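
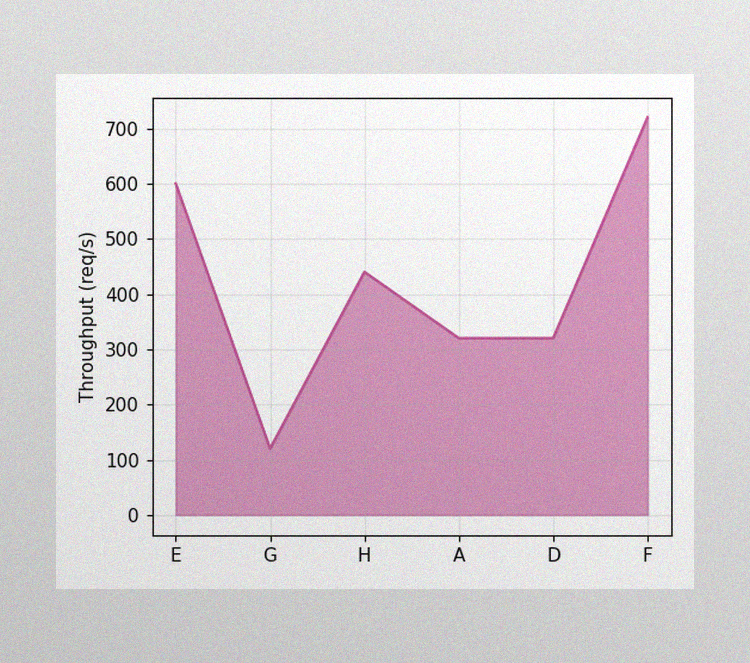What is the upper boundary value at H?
440req/s

The image has some photo noise and uneven lighting. At H the upper boundary is at 440req/s.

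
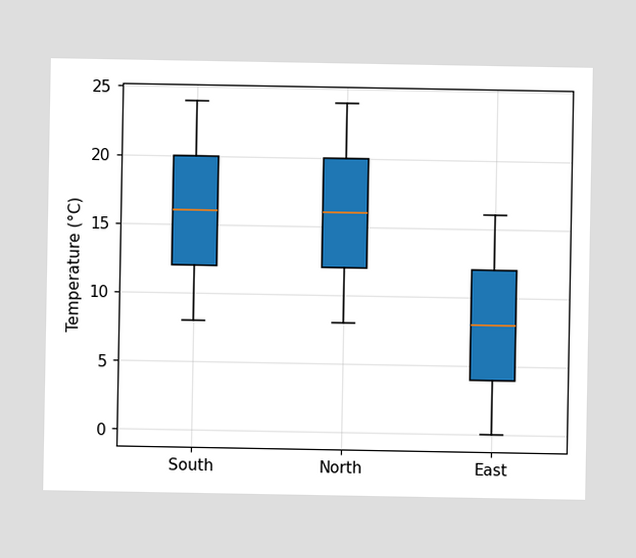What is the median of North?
16°C

The median line in the North box sits at 16°C.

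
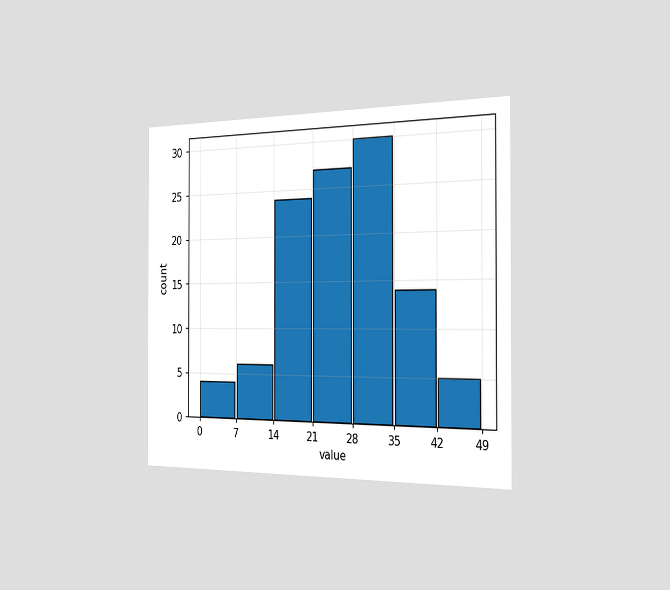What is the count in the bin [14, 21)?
24

The chart is viewed slightly from the right. The [14, 21) bin has height 24.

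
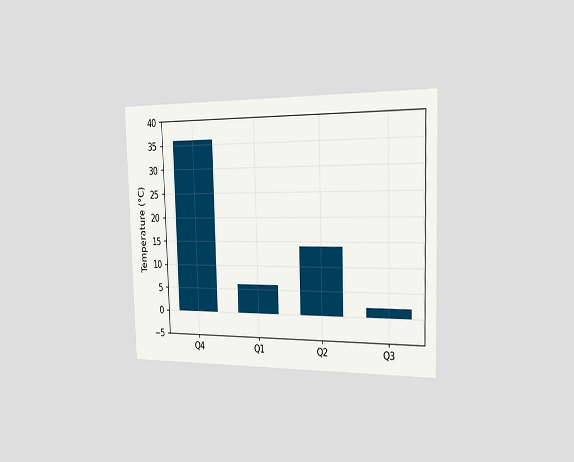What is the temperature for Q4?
36°C

The chart is viewed slightly from the right. Reading along the chart's y-axis, the Q4 bar reaches 36°C.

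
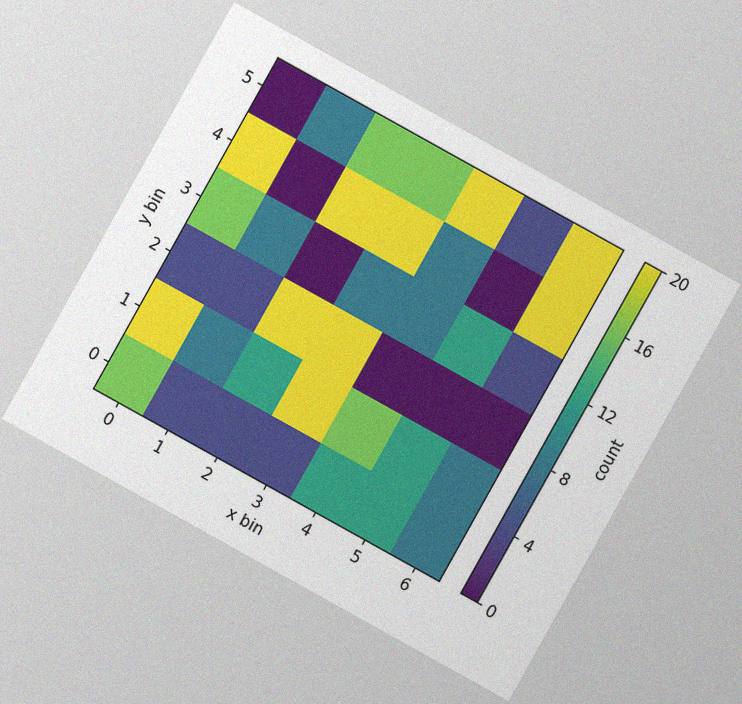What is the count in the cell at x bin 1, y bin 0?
4

The chart is tilted about 29° clockwise, with some photo noise. Matching the cell (1, 0) against the colorbar gives 4.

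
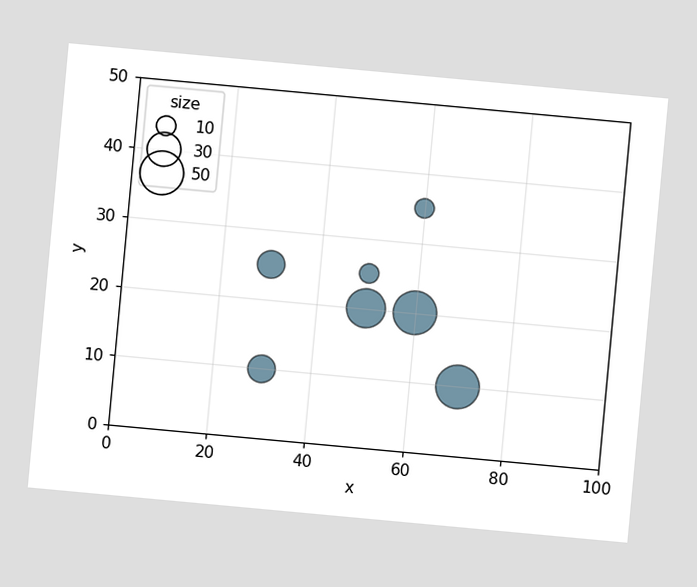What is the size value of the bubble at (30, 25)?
20

The chart is tilted about 5° clockwise. Matching the bubble at (30, 25) against the size legend gives 20.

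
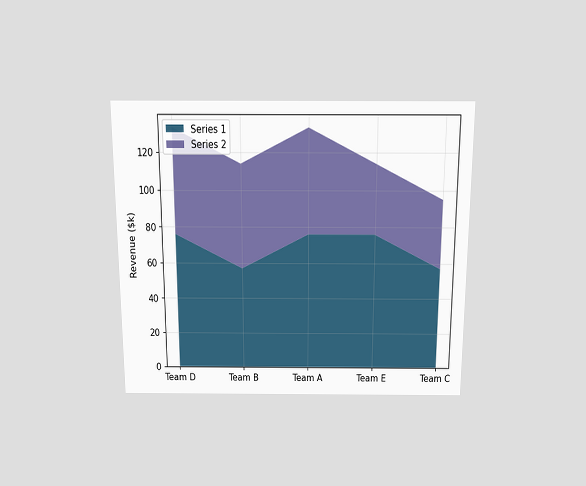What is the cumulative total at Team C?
$95k

The chart is viewed slightly from above. The stacked total at Team C reaches $95k.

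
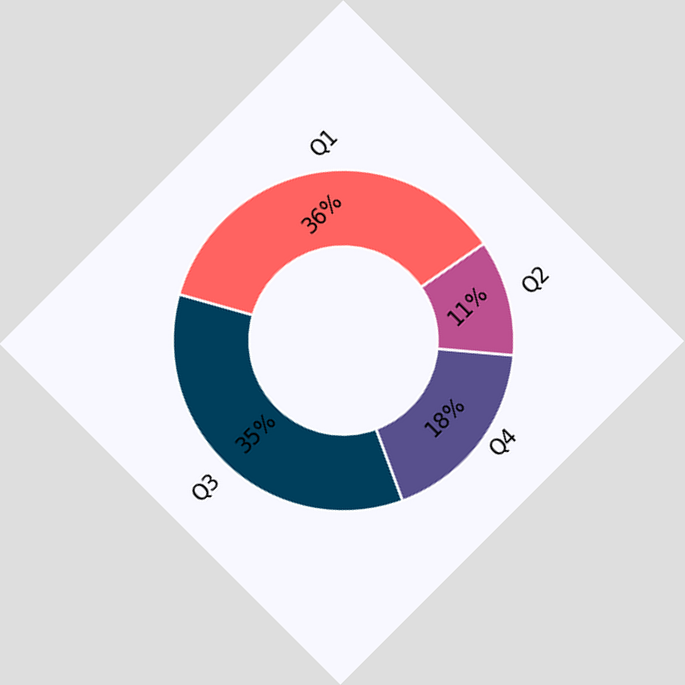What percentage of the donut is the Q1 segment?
36%

The chart is tilted about 45° counter-clockwise. The Q1 segment takes up 36% of the ring.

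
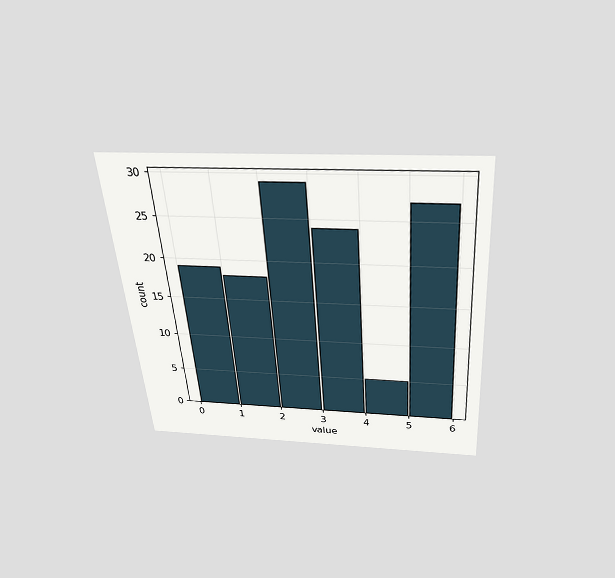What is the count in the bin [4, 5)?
5

The chart is tilted about 4° counter-clockwise and viewed slightly from above. The [4, 5) bin has height 5.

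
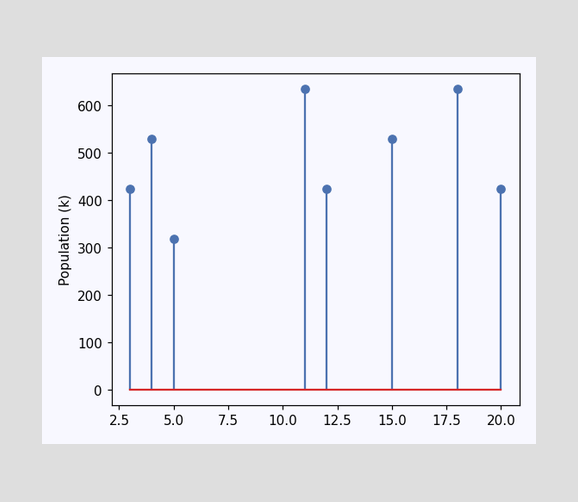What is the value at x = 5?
318k

The stem at x=5 reaches 318k.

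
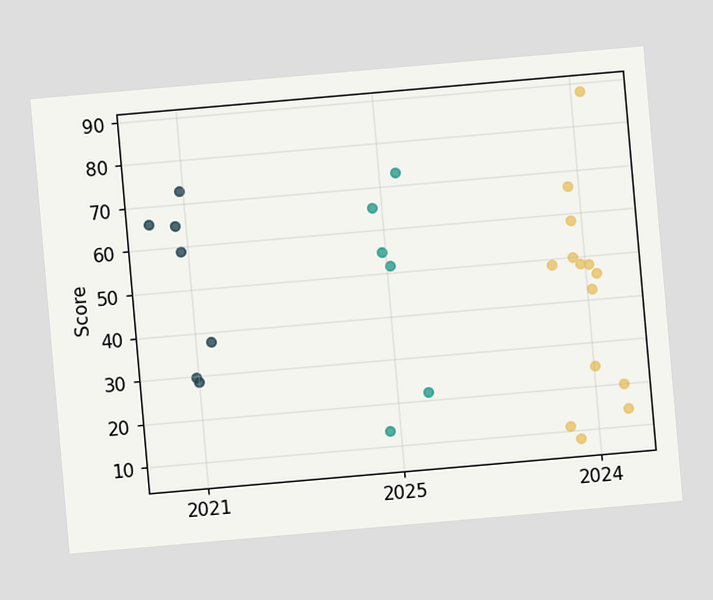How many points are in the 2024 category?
The chart is tilted about 5° counter-clockwise. Counting the markers in the 2024 column gives 14.

14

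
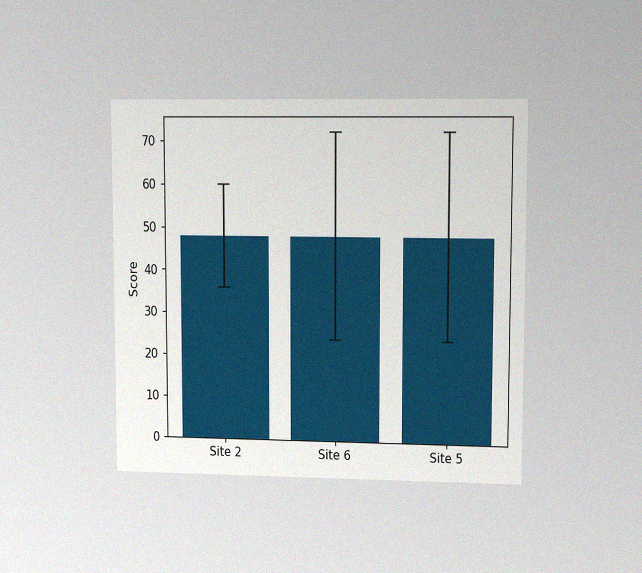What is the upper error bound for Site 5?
The chart is viewed at a slight angle, with some photo noise. The Site 5 bar's upper whisker reaches 72.

72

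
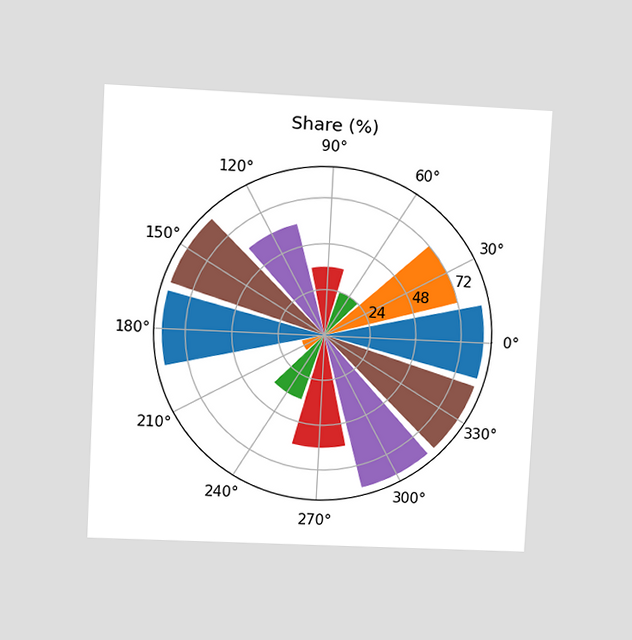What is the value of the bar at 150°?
The chart is tilted about 3° clockwise and viewed at a slight angle. The bar at 150° reaches 84% on the radial axis.

84%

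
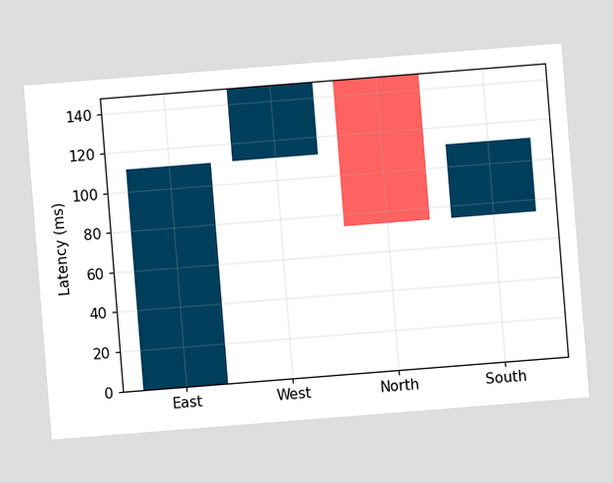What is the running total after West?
The chart is tilted about 5° counter-clockwise. After West the running total reaches 148ms.

148ms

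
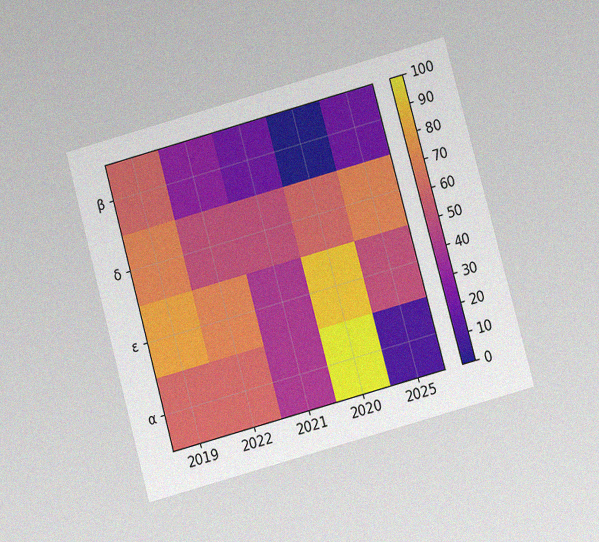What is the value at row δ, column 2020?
60

The chart is tilted about 15° counter-clockwise and viewed at a slight angle, with some photo noise. Matching cell (δ, 2020) against the colorbar gives 60.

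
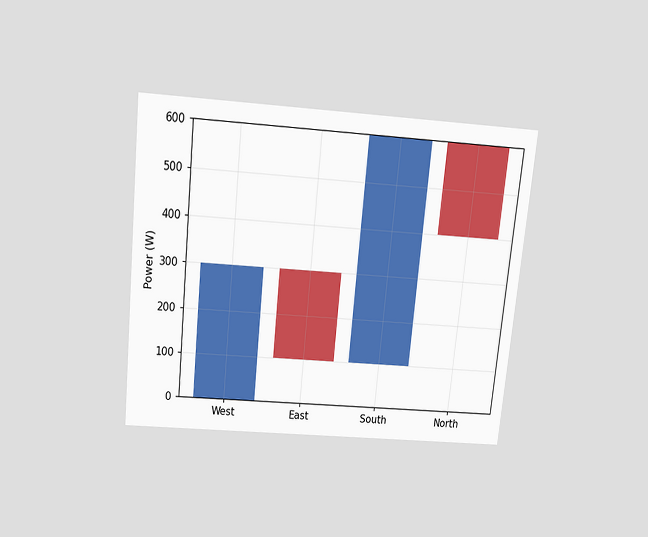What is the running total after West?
300W

The chart is tilted about 6° clockwise and viewed slightly from above. After West the running total reaches 300W.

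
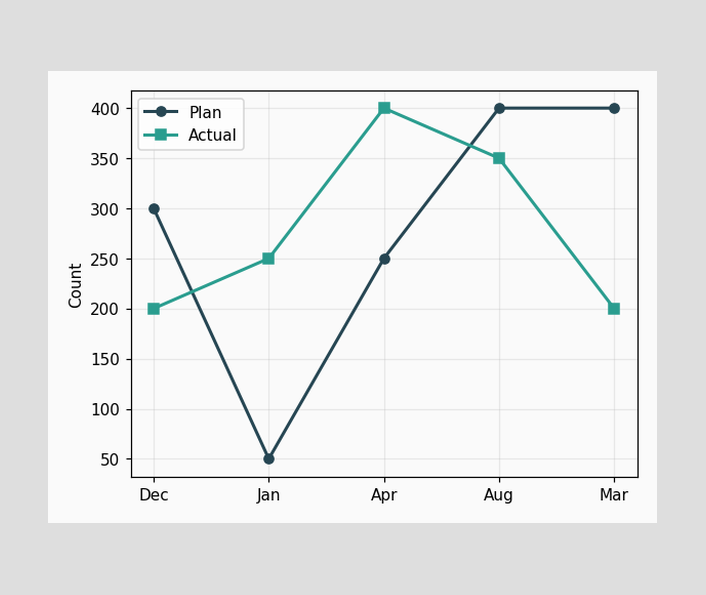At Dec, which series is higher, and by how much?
At Dec, Plan sits above the other line by 100.

Plan, by 100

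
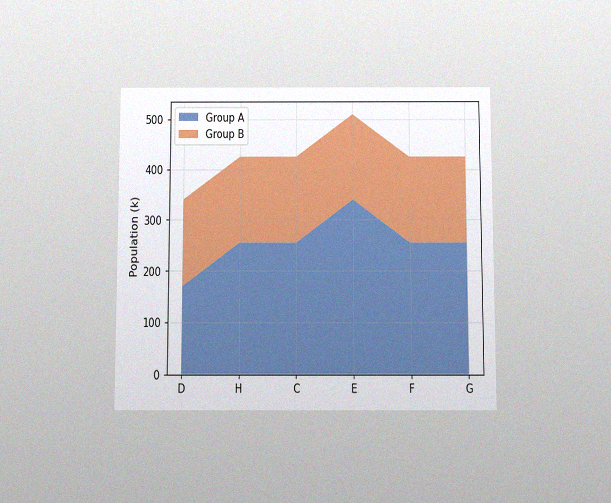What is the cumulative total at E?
The chart is viewed slightly from below, with some photo noise. The stacked total at E reaches 510k.

510k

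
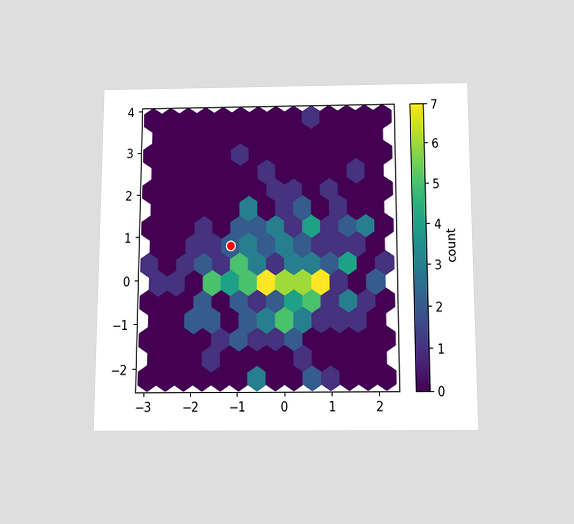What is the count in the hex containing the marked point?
The chart is viewed slightly from below. The marked hex reads 2 on the colorbar.

2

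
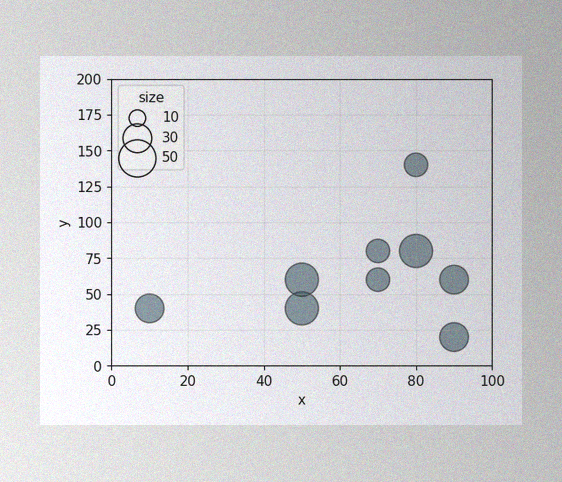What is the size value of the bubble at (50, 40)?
The image has some photo noise and uneven lighting. Matching the bubble at (50, 40) against the size legend gives 40.

40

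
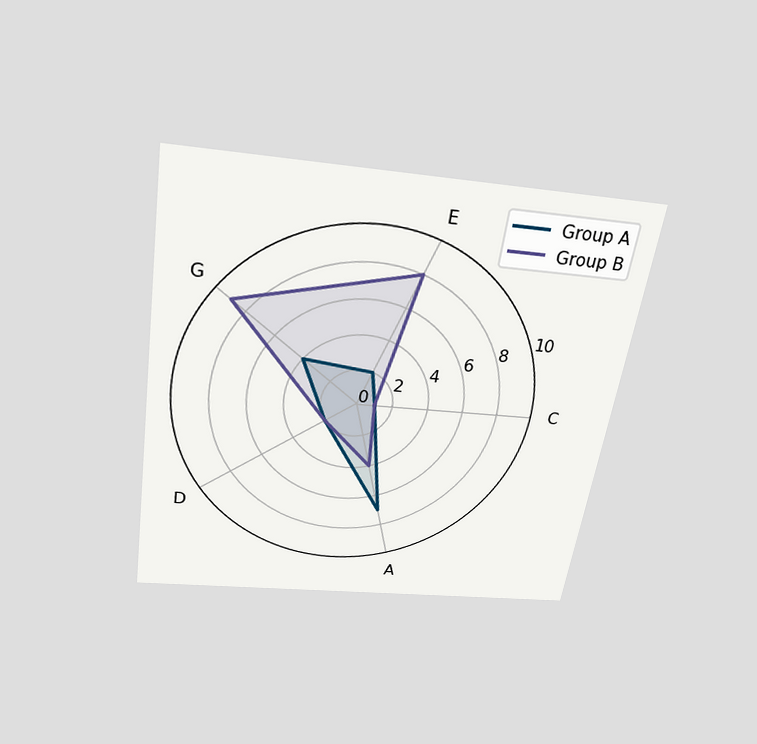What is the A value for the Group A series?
7

The chart is tilted about 9° clockwise and viewed slightly from above. On the A axis, Group A reaches 7.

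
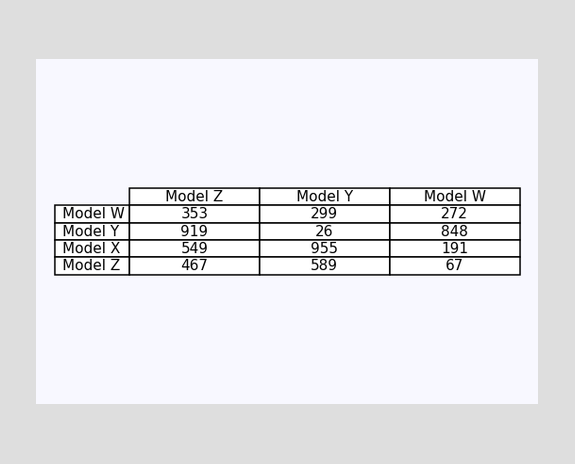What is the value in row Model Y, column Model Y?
26

The (Model Y, Model Y) cell reads 26.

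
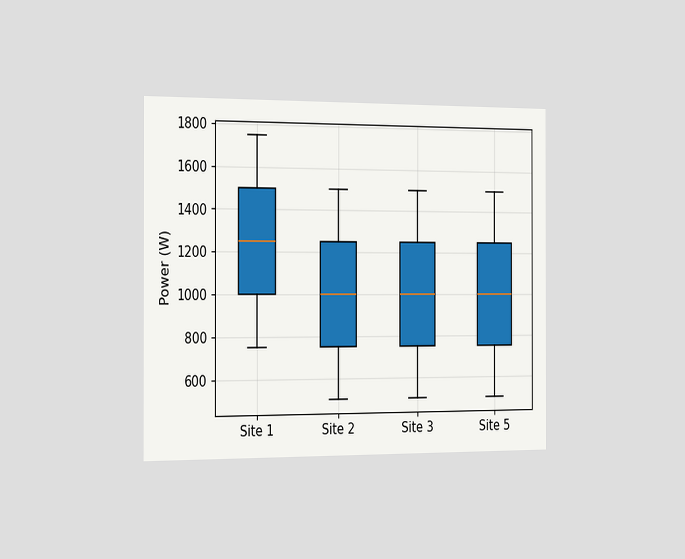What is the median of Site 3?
The chart is viewed slightly from the left. The median line in the Site 3 box sits at 1000W.

1000W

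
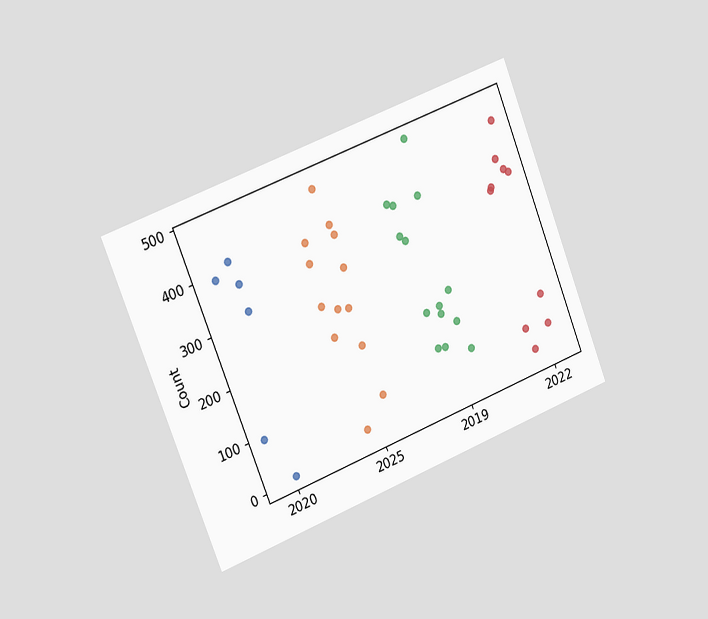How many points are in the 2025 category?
The chart is tilted about 21° counter-clockwise and viewed slightly from the left. Counting the markers in the 2025 column gives 13.

13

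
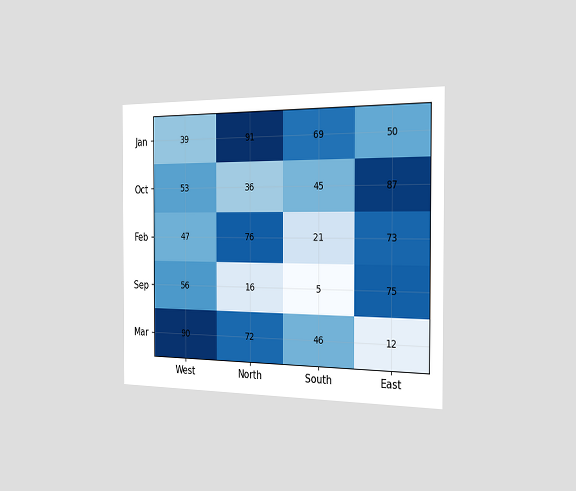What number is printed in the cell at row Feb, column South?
The chart is viewed slightly from the right. The (Feb, South) cell reads 21.

21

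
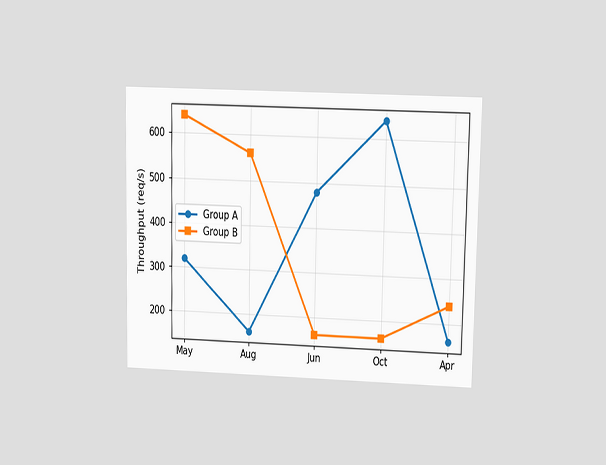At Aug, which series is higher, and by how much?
The chart is viewed at a slight angle. At Aug, Group B sits above the other line by 400req/s.

Group B, by 400req/s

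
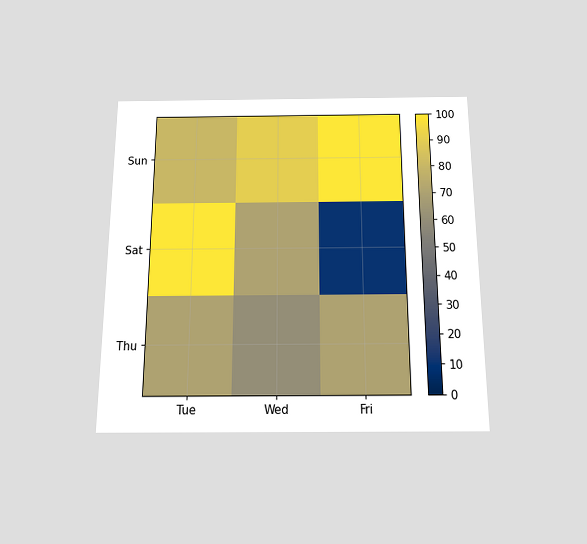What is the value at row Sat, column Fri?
10

The chart is viewed slightly from below. Matching cell (Sat, Fri) against the colorbar gives 10.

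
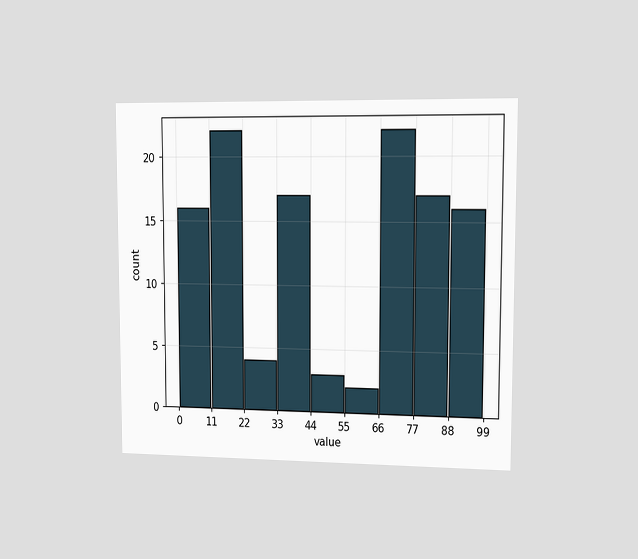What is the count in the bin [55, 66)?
2

The chart is viewed slightly from the right. The [55, 66) bin has height 2.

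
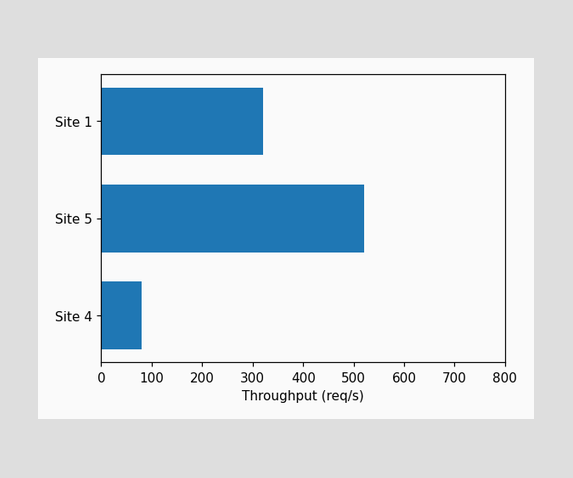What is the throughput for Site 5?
520req/s

Reading along the chart's x-axis, the Site 5 bar reaches 520req/s.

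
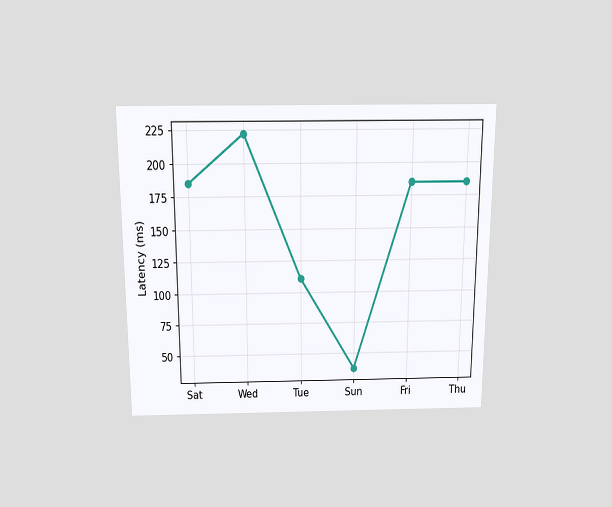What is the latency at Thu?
The chart is viewed slightly from above. At Thu, the line is at 185ms.

185ms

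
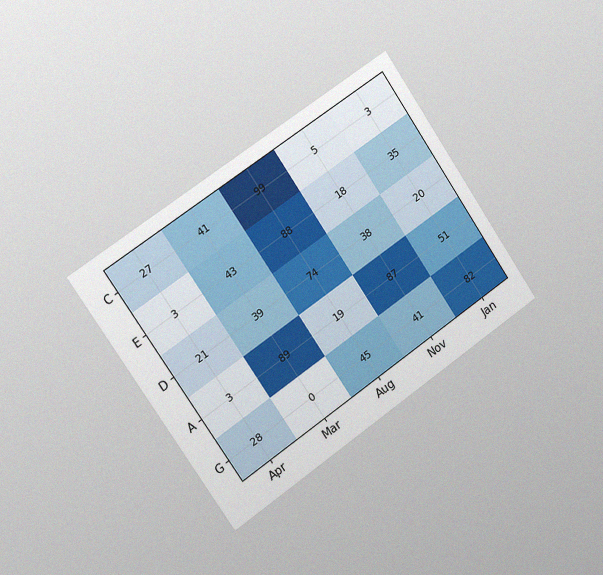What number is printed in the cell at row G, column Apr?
The chart is tilted about 34° counter-clockwise and viewed slightly from the left, with some photo noise. The (G, Apr) cell reads 28.

28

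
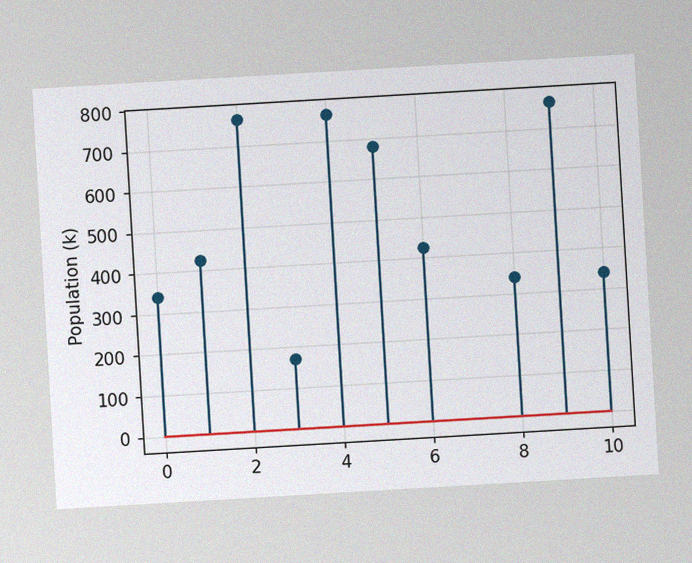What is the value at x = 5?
680k

The chart is tilted about 3° counter-clockwise, with some photo noise. The stem at x=5 reaches 680k.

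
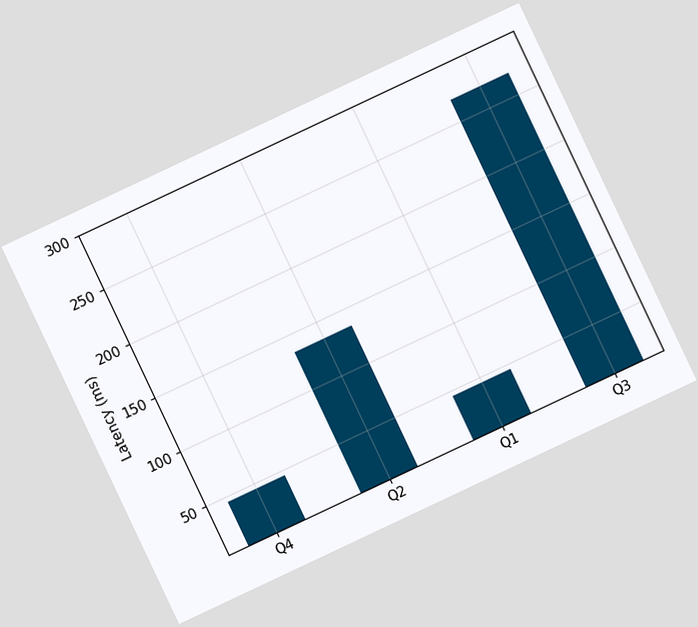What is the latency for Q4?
45ms

The chart is tilted about 25° counter-clockwise. Reading along the chart's y-axis, the Q4 bar reaches 45ms.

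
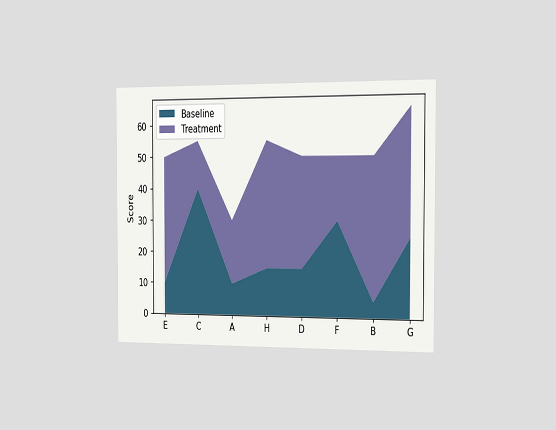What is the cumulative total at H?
55

The chart is viewed slightly from the right. The stacked total at H reaches 55.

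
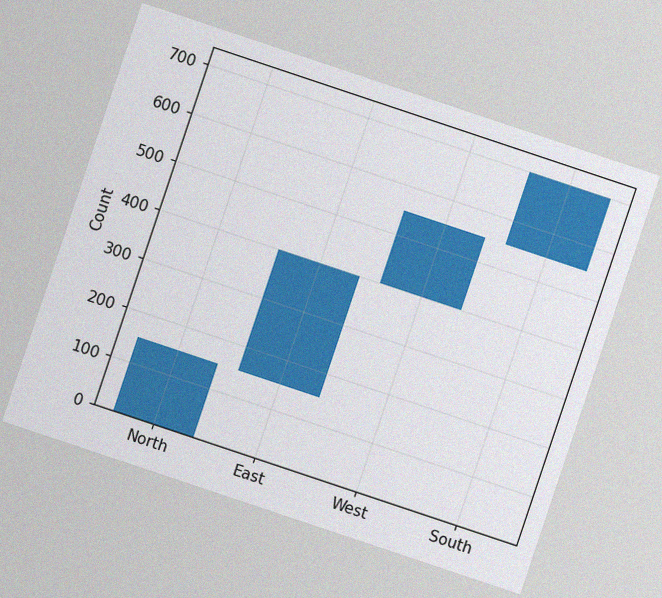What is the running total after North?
150

The chart is tilted about 18° clockwise, with some photo noise. After North the running total reaches 150.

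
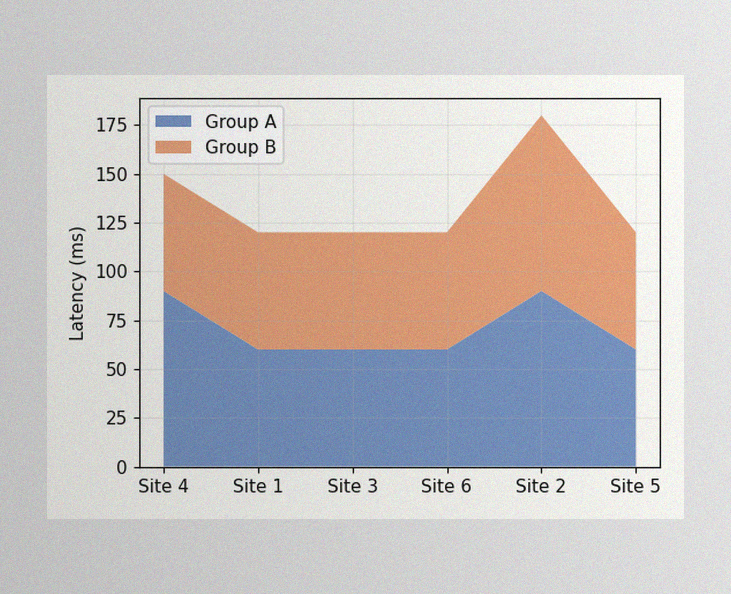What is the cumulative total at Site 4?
The image has some photo noise and uneven lighting. The stacked total at Site 4 reaches 150ms.

150ms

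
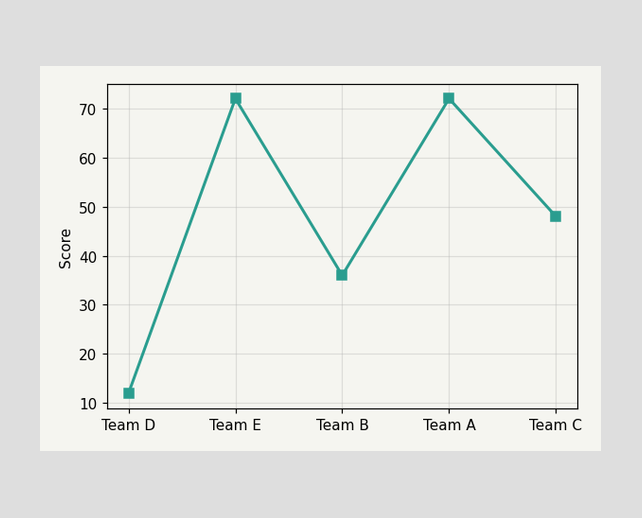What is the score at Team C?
48

At Team C, the line is at 48.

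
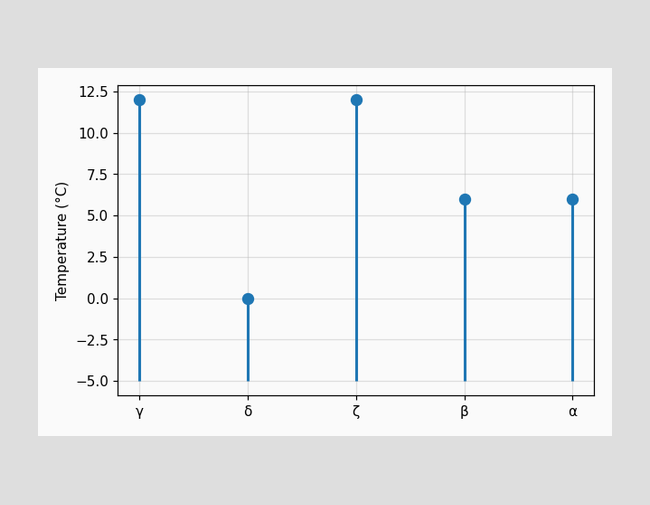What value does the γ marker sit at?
12°C

The γ marker sits at 12°C.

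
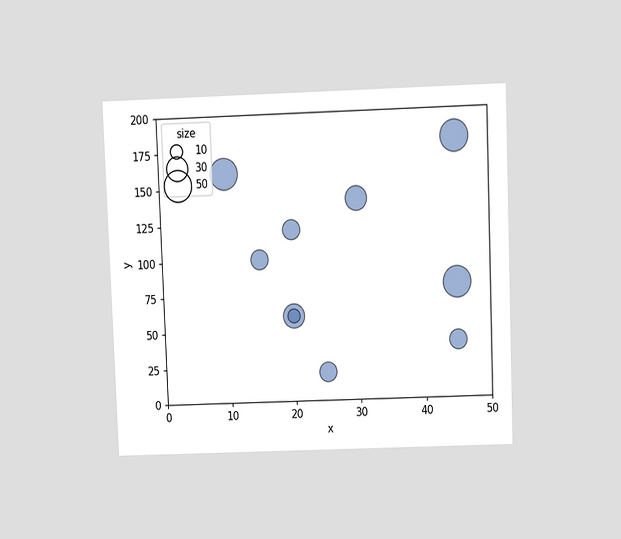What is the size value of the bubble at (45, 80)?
The chart is tilted about 2° counter-clockwise and viewed slightly from above. Matching the bubble at (45, 80) against the size legend gives 50.

50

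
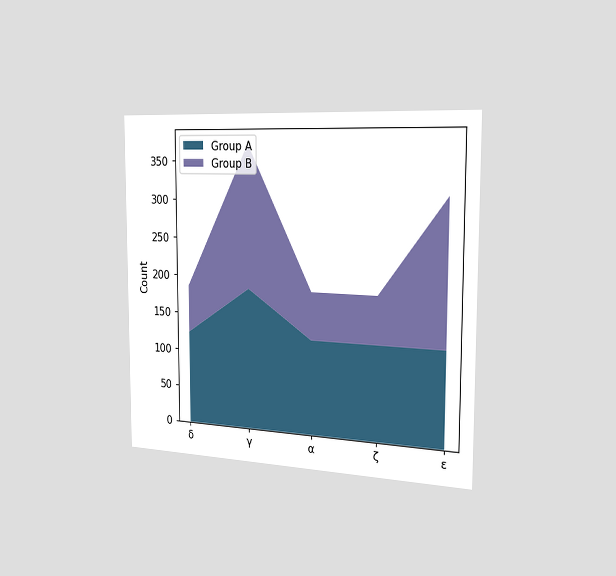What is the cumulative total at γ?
The chart is viewed slightly from the right. The stacked total at γ reaches 372.

372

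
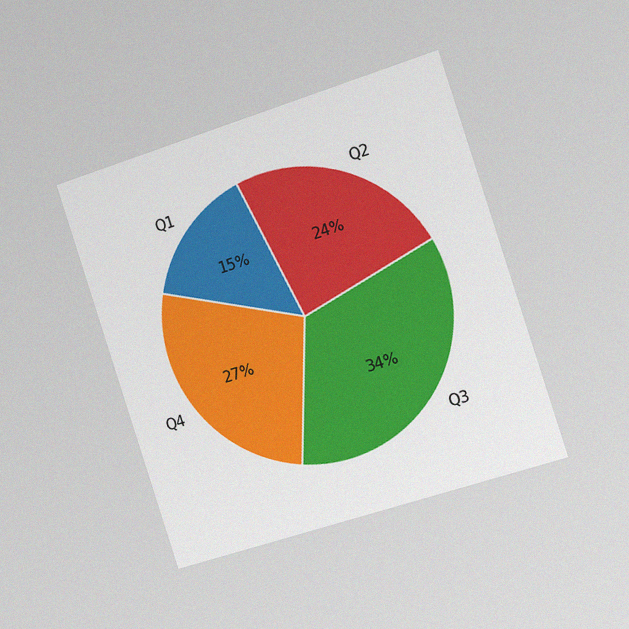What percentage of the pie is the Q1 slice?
15%

The chart is tilted about 18° counter-clockwise and viewed slightly from the right, with some photo noise. The Q1 slice takes up 15% of the pie.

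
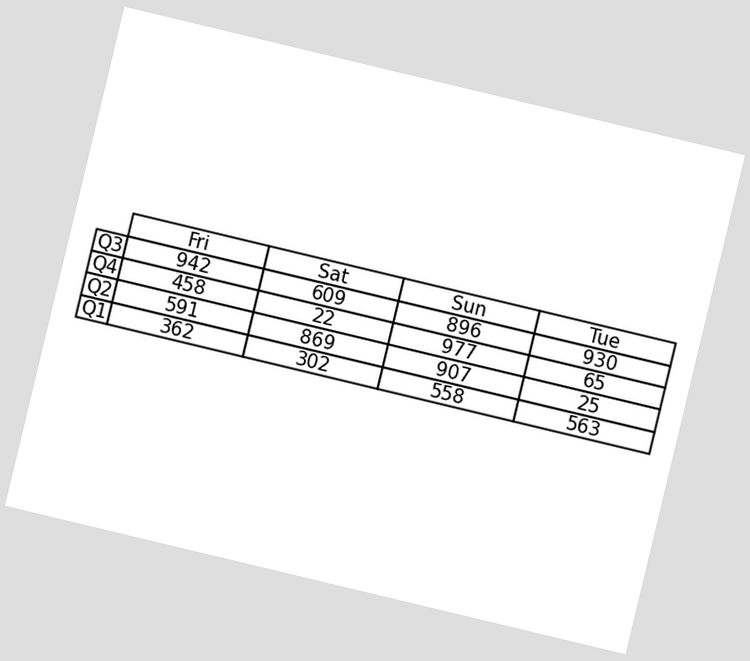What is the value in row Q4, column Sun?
977

The chart is tilted about 13° clockwise. The (Q4, Sun) cell reads 977.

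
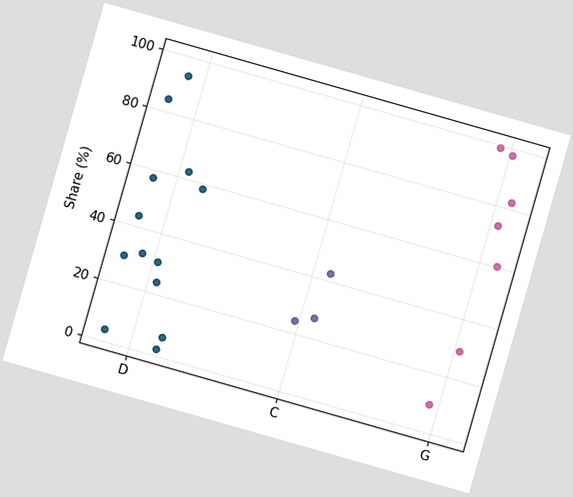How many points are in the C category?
The chart is tilted about 16° clockwise. Counting the markers in the C column gives 3.

3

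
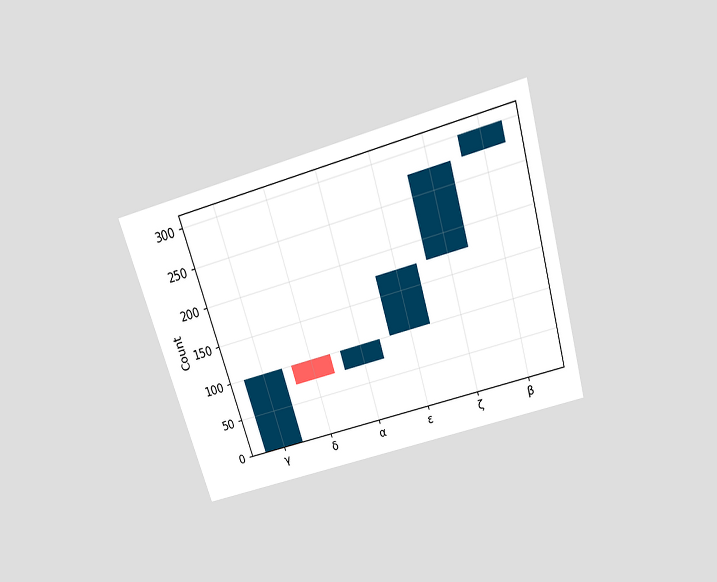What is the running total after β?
The chart is tilted about 16° counter-clockwise and viewed slightly from above. After β the running total reaches 300.

300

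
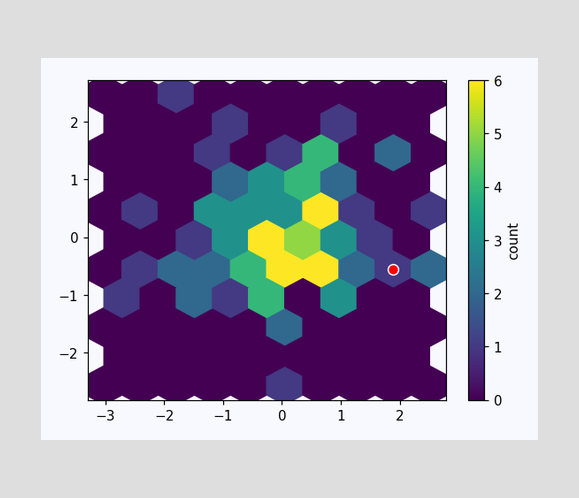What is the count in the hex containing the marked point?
1

The marked hex reads 1 on the colorbar.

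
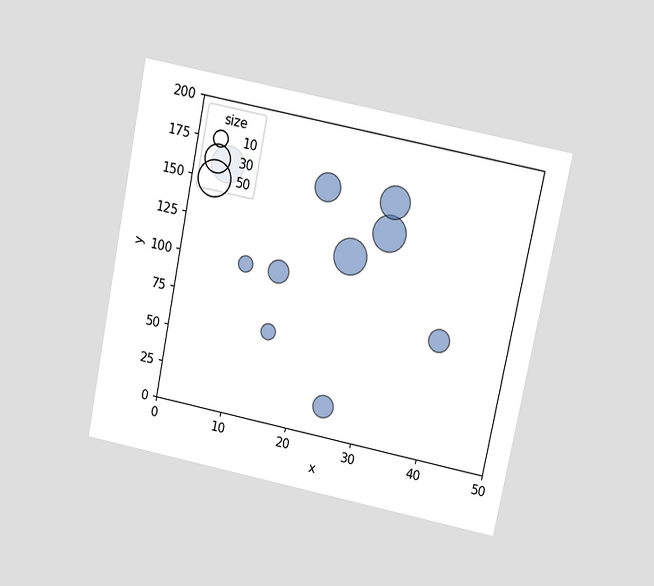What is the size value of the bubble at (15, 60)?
10

The chart is tilted about 11° clockwise and viewed slightly from above. Matching the bubble at (15, 60) against the size legend gives 10.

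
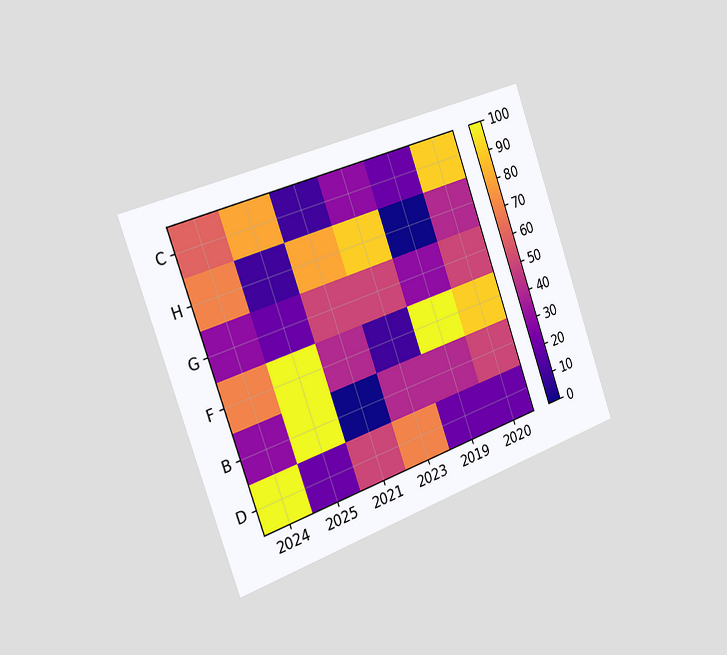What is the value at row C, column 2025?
80

The chart is tilted about 19° counter-clockwise and viewed slightly from the left. Matching cell (C, 2025) against the colorbar gives 80.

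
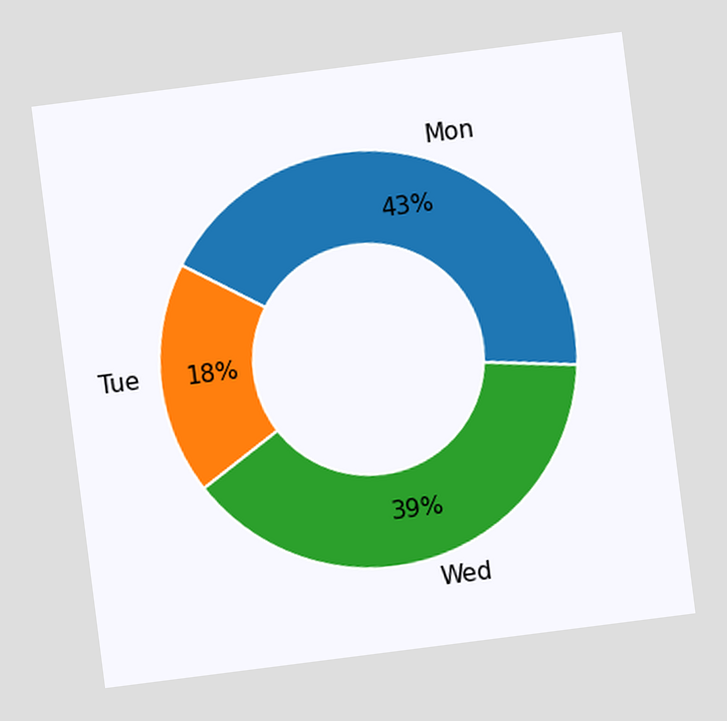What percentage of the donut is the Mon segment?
The chart is tilted about 7° counter-clockwise. The Mon segment takes up 43% of the ring.

43%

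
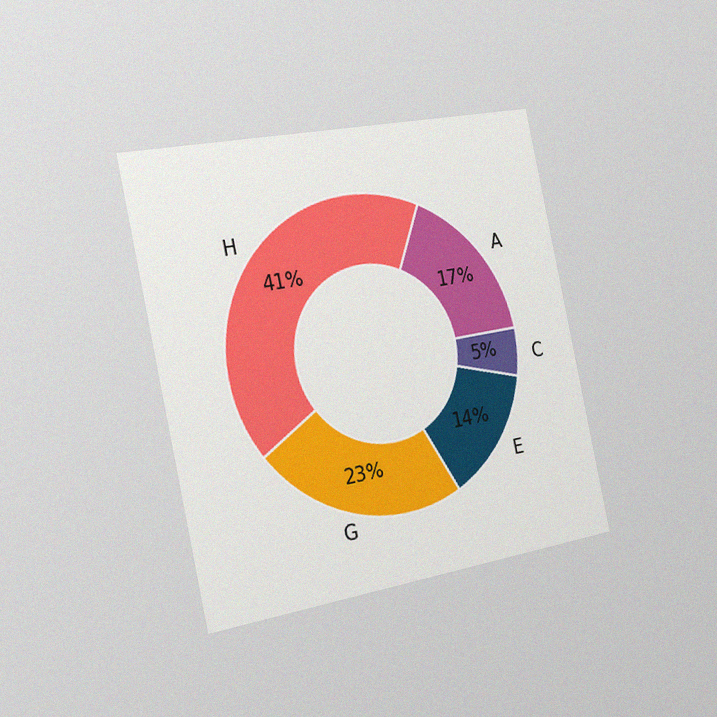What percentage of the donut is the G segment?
23%

The chart is tilted about 12° counter-clockwise and viewed slightly from the left, with some photo noise. The G segment takes up 23% of the ring.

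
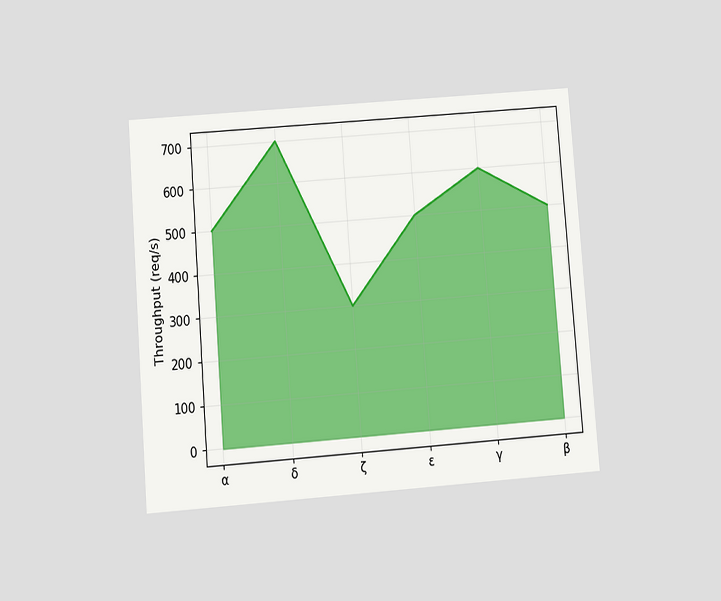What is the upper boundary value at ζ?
300req/s

The chart is tilted about 4° counter-clockwise and viewed slightly from below. At ζ the upper boundary is at 300req/s.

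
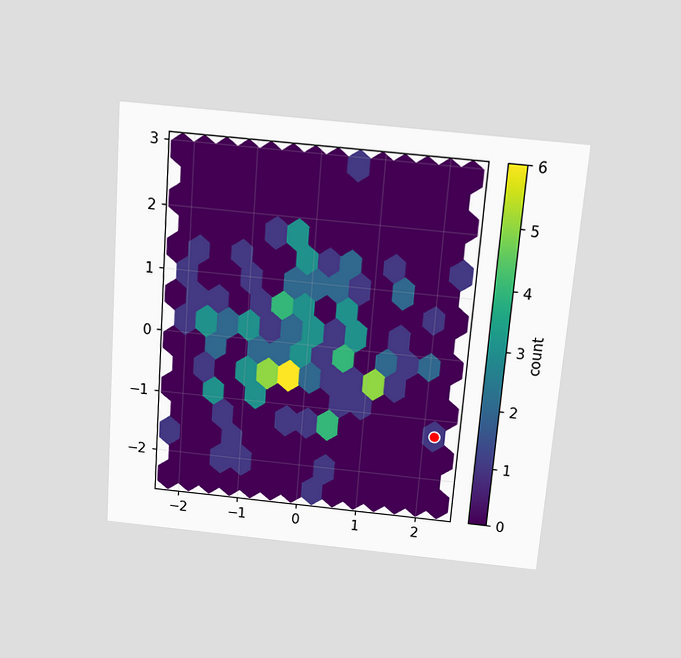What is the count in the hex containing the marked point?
1

The chart is tilted about 4° clockwise and viewed slightly from above. The marked hex reads 1 on the colorbar.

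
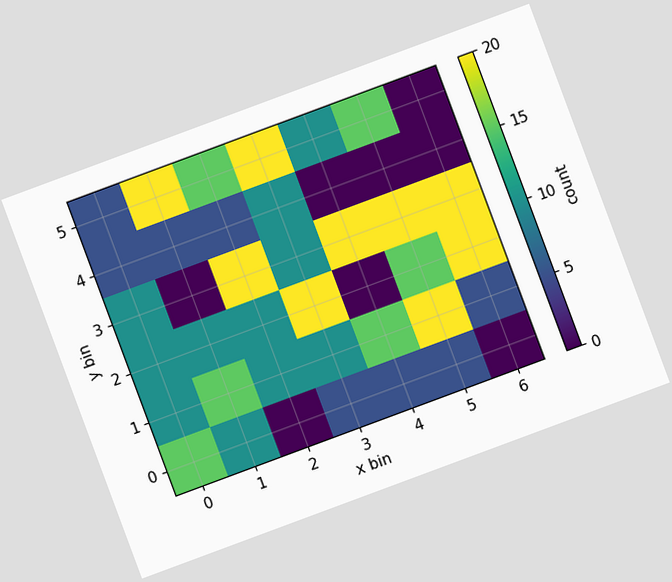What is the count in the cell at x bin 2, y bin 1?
10

The chart is tilted about 20° counter-clockwise. Matching the cell (2, 1) against the colorbar gives 10.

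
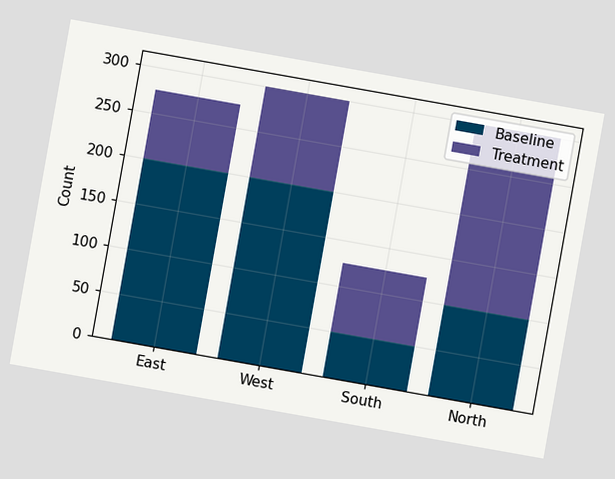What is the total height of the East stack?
275

The chart is tilted about 10° clockwise. The East stack's top reaches 275 on the y-axis.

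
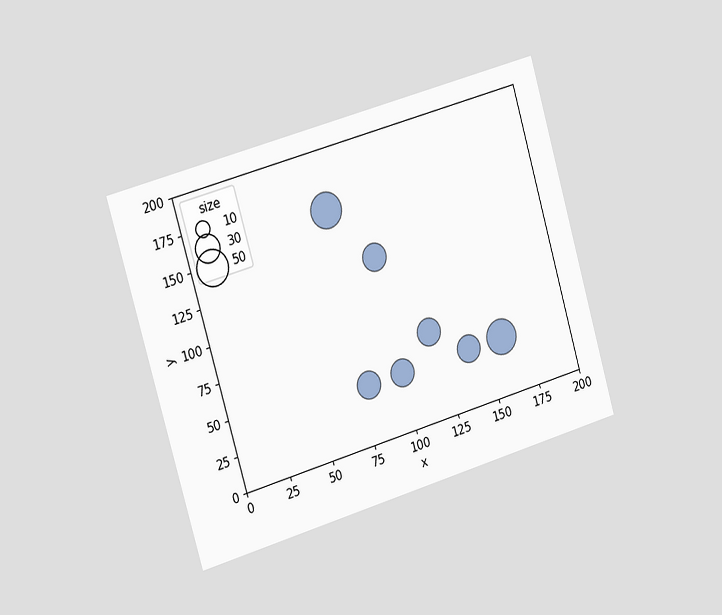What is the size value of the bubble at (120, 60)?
30

The chart is tilted about 16° counter-clockwise and viewed slightly from the left. Matching the bubble at (120, 60) against the size legend gives 30.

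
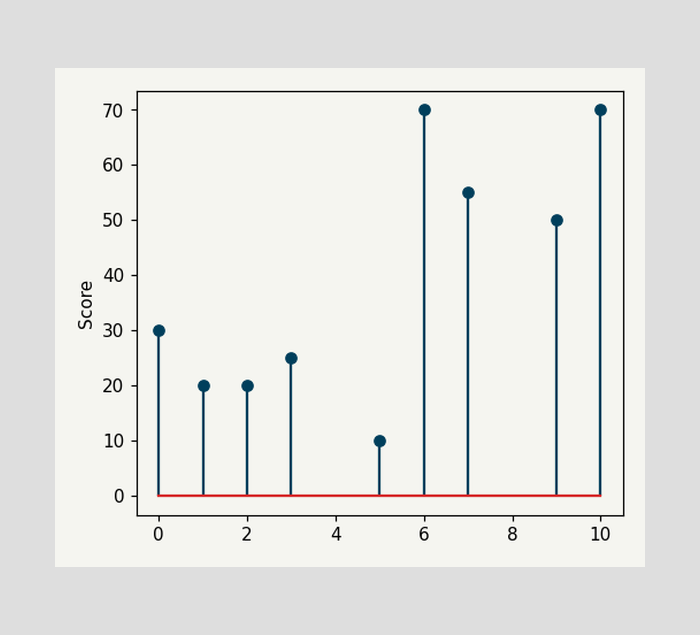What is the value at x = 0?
The stem at x=0 reaches 30.

30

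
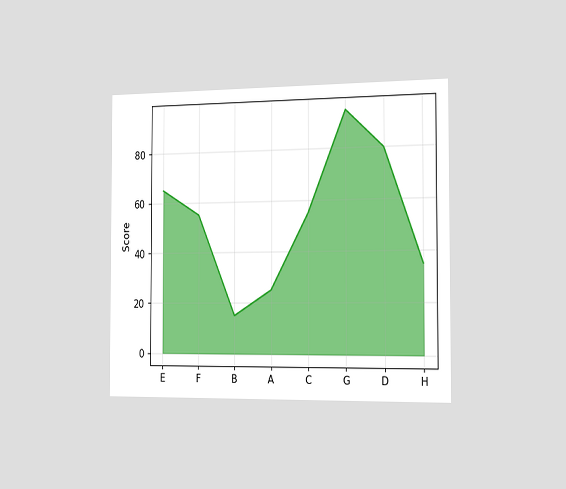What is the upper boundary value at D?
The chart is viewed slightly from the right. At D the upper boundary is at 80.

80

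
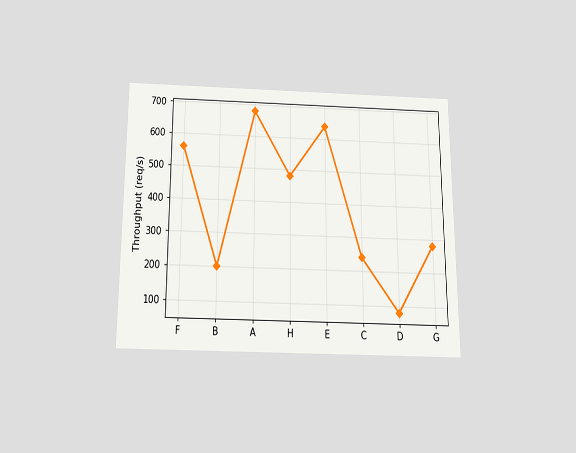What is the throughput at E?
The chart is viewed slightly from below. At E, the line is at 640req/s.

640req/s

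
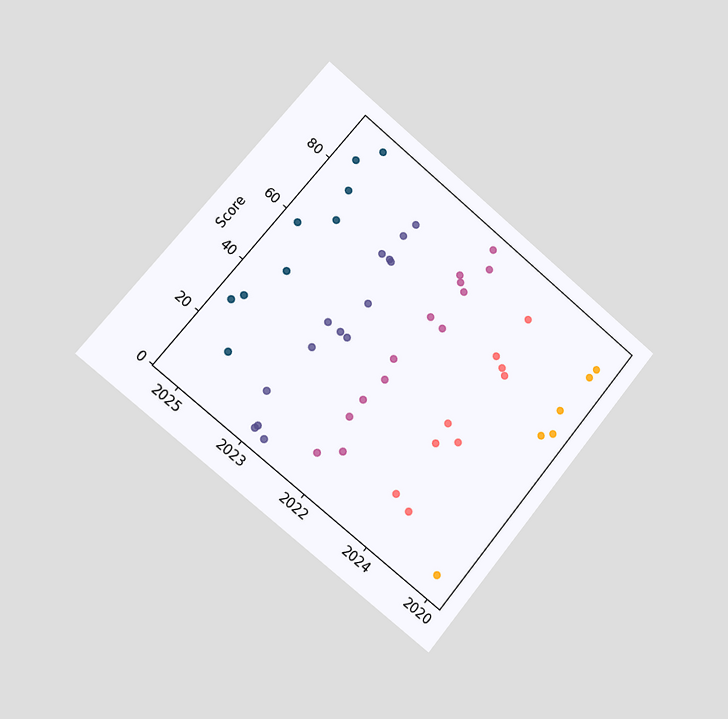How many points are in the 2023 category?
The chart is tilted about 39° clockwise and viewed slightly from the left. Counting the markers in the 2023 column gives 14.

14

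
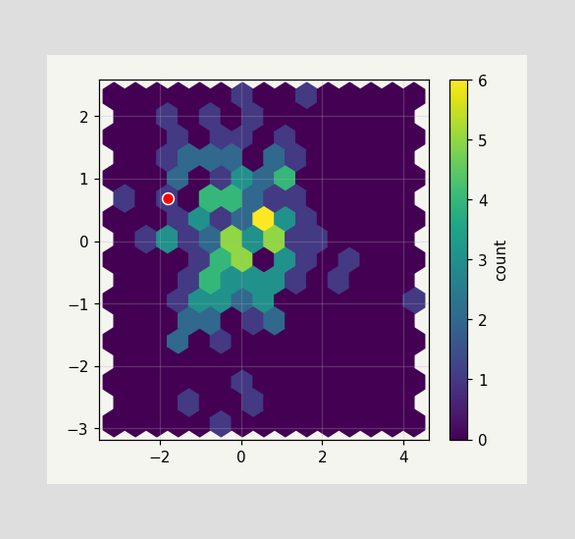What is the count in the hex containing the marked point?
The marked hex reads 1 on the colorbar.

1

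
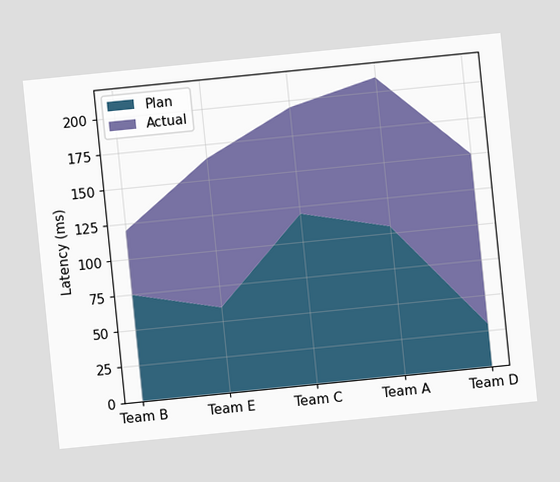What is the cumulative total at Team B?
120ms

The chart is tilted about 6° counter-clockwise. The stacked total at Team B reaches 120ms.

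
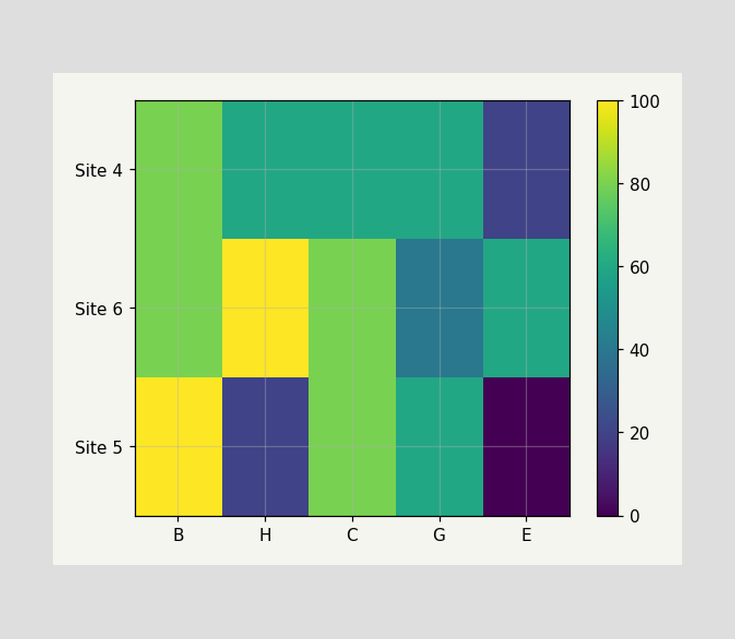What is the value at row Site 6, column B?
80

Matching cell (Site 6, B) against the colorbar gives 80.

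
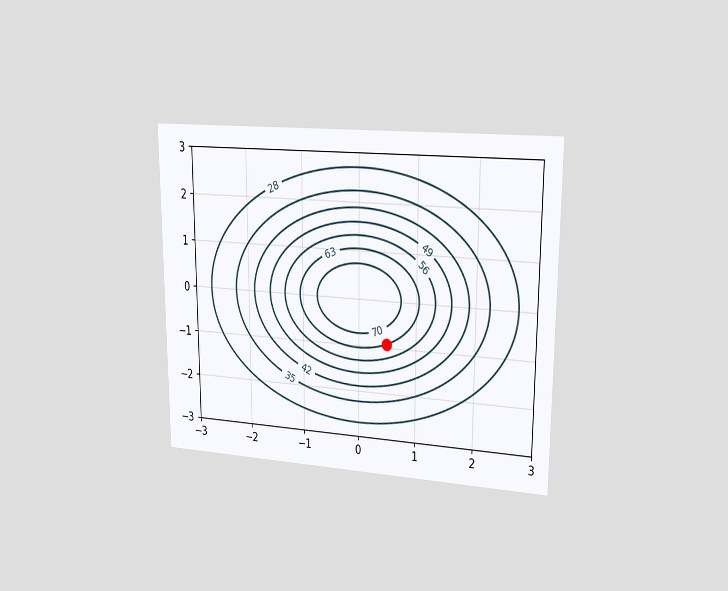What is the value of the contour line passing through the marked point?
63

The chart is viewed slightly from the right. The marked point sits on the contour labelled 63.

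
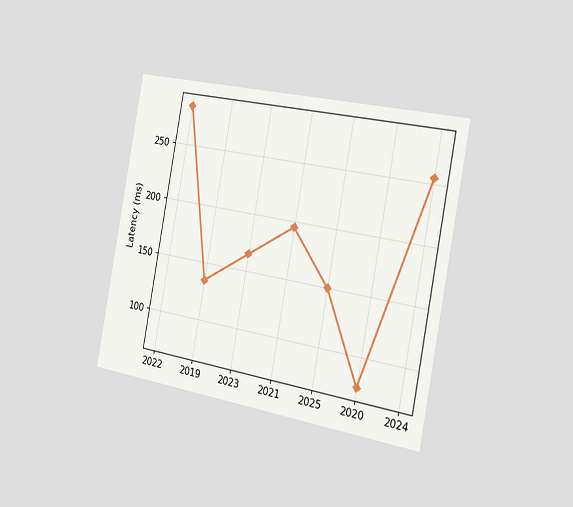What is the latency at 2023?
The chart is tilted about 11° clockwise and viewed slightly from the right. At 2023, the line is at 165ms.

165ms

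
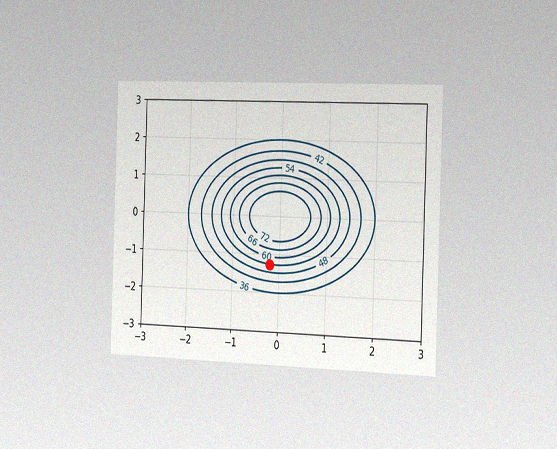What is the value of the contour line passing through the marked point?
54

The chart is viewed slightly from the right, with some photo noise. The marked point sits on the contour labelled 54.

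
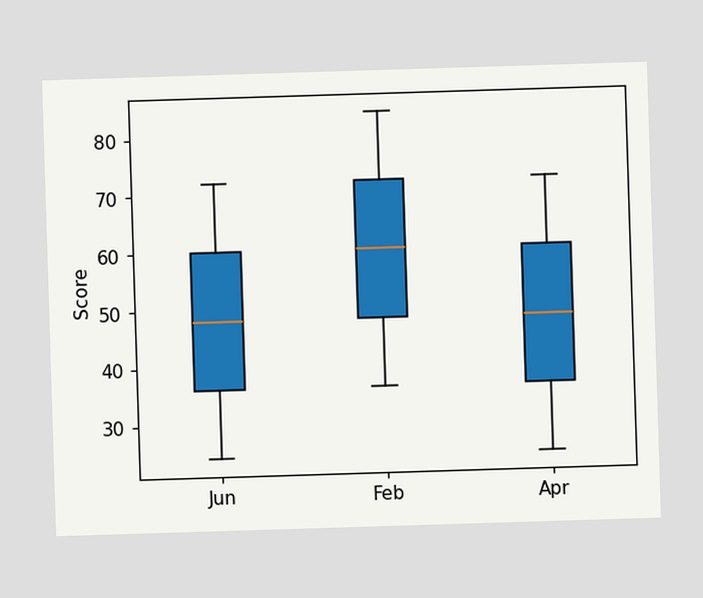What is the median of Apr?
The median line in the Apr box sits at 48.

48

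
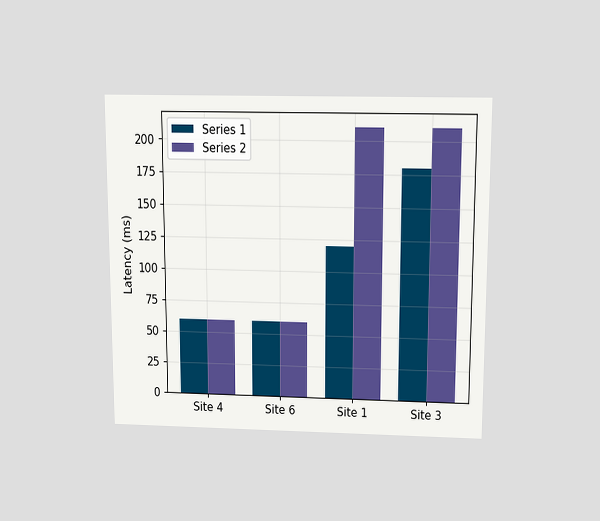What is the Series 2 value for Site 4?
The chart is viewed slightly from above. The Series 2 bar at Site 4 reaches 60ms on the y-axis.

60ms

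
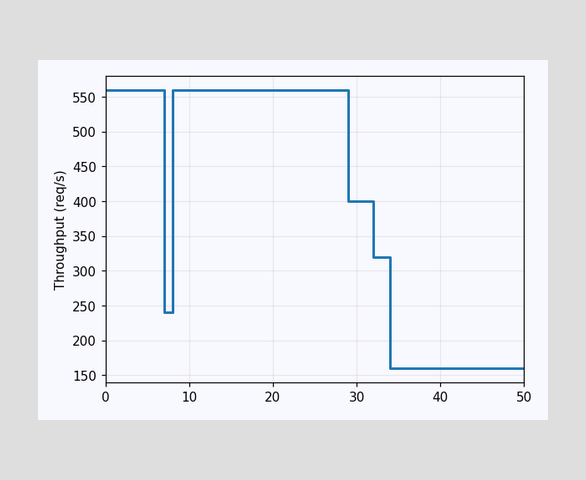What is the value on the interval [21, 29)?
560req/s

On [21, 29) the step sits at 560req/s.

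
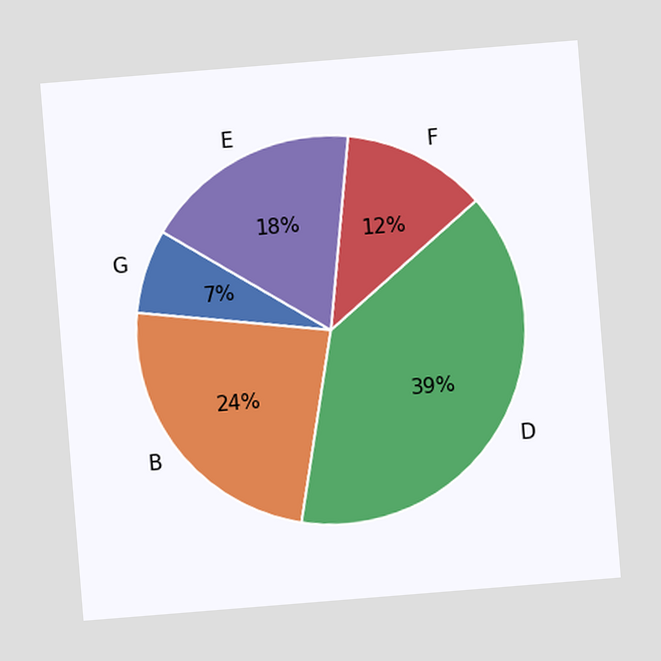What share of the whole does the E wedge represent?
18%

The chart is tilted about 5° counter-clockwise. The E slice takes up 18% of the pie.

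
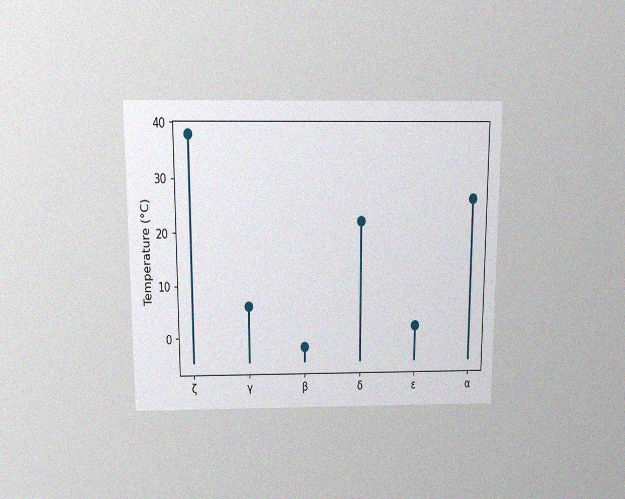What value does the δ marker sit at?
The chart is viewed slightly from above, with some photo noise. The δ marker sits at 22°C.

22°C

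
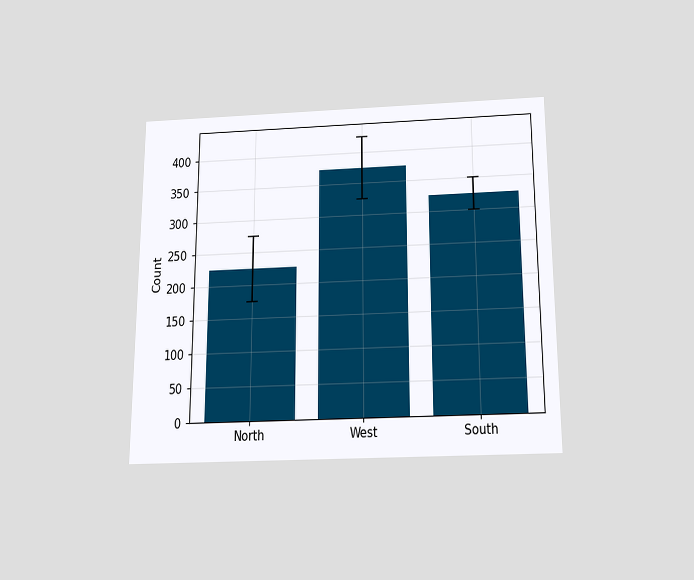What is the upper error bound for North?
275

The chart is viewed slightly from below. The North bar's upper whisker reaches 275.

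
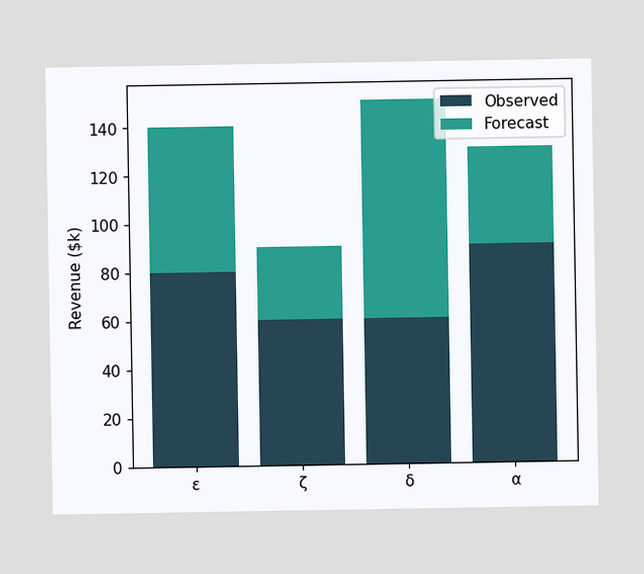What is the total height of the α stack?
The α stack's top reaches $130k on the y-axis.

$130k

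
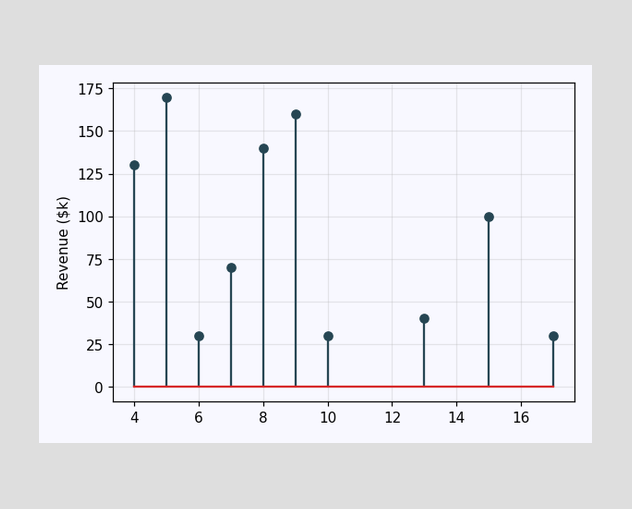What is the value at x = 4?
$130k

The stem at x=4 reaches $130k.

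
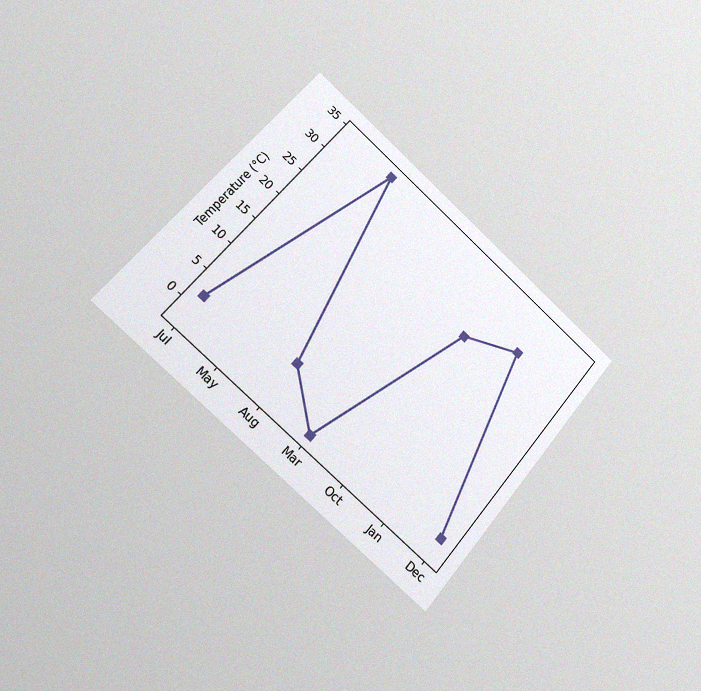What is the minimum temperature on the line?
The chart is tilted about 41° clockwise and viewed slightly from the left, with some photo noise. The lowest point is at Mar, and reading across to the y-axis gives -2°C.

-2°C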